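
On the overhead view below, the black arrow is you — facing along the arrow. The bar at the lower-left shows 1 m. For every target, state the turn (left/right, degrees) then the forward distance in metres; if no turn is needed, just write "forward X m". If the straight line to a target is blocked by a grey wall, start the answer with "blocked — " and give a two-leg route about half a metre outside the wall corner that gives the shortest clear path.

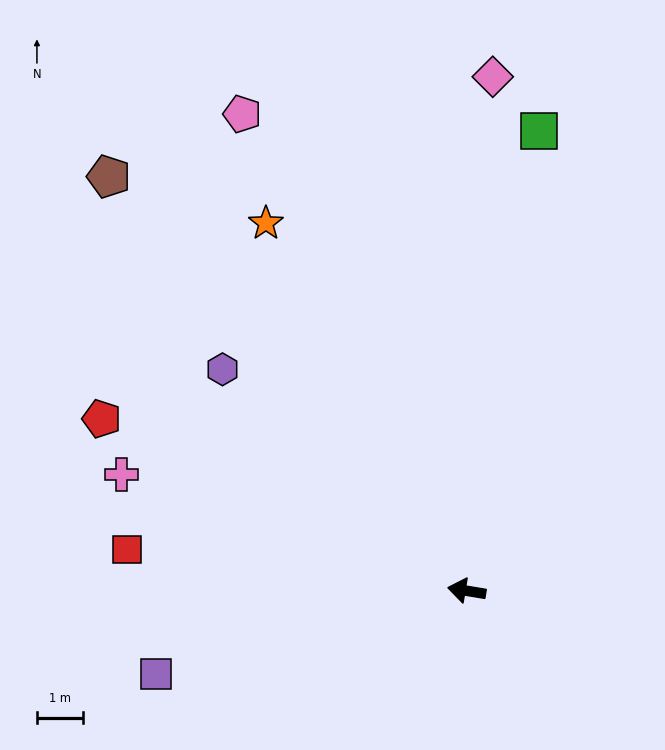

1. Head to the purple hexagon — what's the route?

turn right 33°, forward 7.1 m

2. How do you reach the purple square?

turn left 24°, forward 7.0 m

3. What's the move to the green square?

turn right 90°, forward 10.1 m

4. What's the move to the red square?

turn left 2°, forward 7.4 m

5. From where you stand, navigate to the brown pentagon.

turn right 40°, forward 11.9 m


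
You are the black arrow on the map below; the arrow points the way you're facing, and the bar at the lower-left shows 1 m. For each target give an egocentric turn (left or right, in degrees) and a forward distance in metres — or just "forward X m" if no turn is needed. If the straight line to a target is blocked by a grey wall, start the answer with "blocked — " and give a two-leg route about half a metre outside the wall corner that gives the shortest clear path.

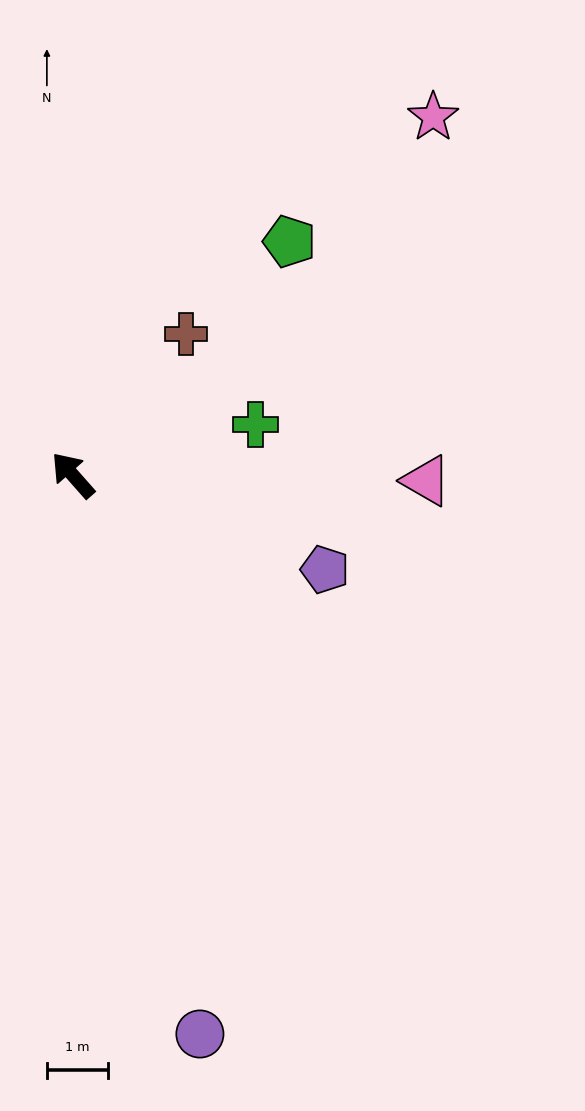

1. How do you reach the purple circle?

turn left 151°, forward 9.4 m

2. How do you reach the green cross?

turn right 116°, forward 3.1 m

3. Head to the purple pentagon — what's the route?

turn right 152°, forward 4.4 m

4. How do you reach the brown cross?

turn right 80°, forward 3.0 m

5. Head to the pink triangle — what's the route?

turn right 132°, forward 5.8 m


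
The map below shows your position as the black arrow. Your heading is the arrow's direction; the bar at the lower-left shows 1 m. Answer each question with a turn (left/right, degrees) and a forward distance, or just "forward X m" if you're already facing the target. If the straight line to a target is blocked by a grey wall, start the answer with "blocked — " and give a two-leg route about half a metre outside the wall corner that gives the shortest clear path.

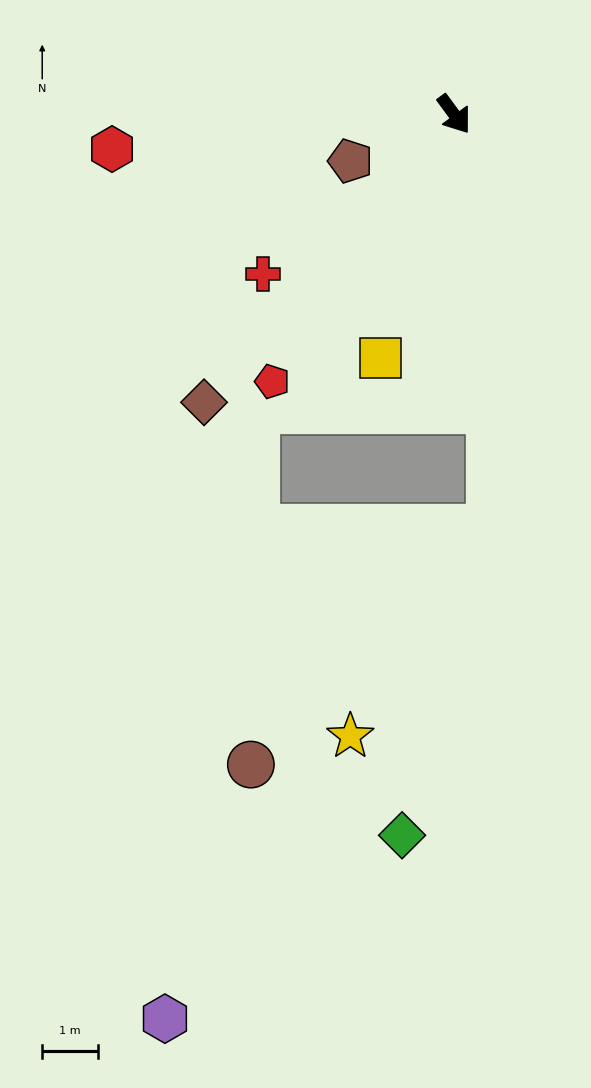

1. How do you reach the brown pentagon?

turn right 102°, forward 2.1 m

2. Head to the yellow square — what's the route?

turn right 53°, forward 4.6 m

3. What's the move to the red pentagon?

turn right 70°, forward 5.8 m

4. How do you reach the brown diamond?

turn right 77°, forward 6.9 m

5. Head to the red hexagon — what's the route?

turn right 120°, forward 6.2 m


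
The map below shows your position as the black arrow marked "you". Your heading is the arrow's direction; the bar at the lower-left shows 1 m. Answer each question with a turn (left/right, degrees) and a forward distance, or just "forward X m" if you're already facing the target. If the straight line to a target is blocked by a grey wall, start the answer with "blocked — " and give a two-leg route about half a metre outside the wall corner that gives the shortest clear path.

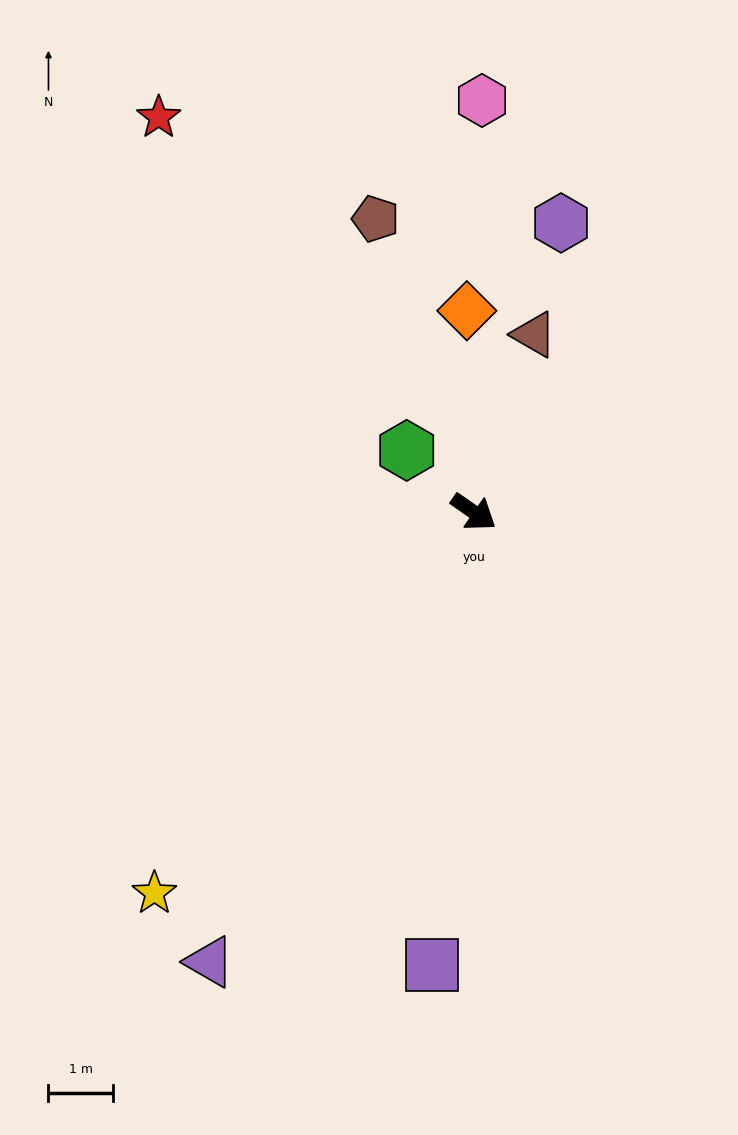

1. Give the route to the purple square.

turn right 60°, forward 7.1 m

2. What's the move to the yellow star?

turn right 95°, forward 7.8 m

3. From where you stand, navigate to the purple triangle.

turn right 86°, forward 8.1 m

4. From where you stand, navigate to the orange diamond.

turn left 127°, forward 3.1 m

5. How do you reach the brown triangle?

turn left 106°, forward 2.9 m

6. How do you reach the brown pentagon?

turn left 143°, forward 4.8 m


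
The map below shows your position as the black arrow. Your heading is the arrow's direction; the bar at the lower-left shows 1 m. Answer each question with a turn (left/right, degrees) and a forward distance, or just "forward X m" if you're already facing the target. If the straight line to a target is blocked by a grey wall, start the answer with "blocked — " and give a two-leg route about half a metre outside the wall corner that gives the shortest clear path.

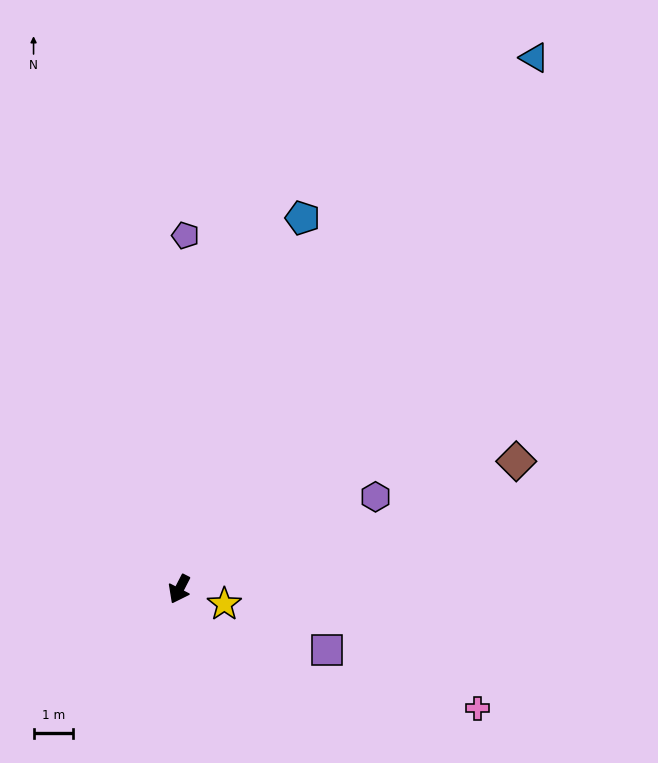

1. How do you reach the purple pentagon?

turn right 154°, forward 8.9 m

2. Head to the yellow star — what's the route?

turn left 99°, forward 1.2 m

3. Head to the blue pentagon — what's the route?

turn right 171°, forward 9.8 m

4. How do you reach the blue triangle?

turn left 174°, forward 16.0 m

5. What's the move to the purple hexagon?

turn left 142°, forward 5.4 m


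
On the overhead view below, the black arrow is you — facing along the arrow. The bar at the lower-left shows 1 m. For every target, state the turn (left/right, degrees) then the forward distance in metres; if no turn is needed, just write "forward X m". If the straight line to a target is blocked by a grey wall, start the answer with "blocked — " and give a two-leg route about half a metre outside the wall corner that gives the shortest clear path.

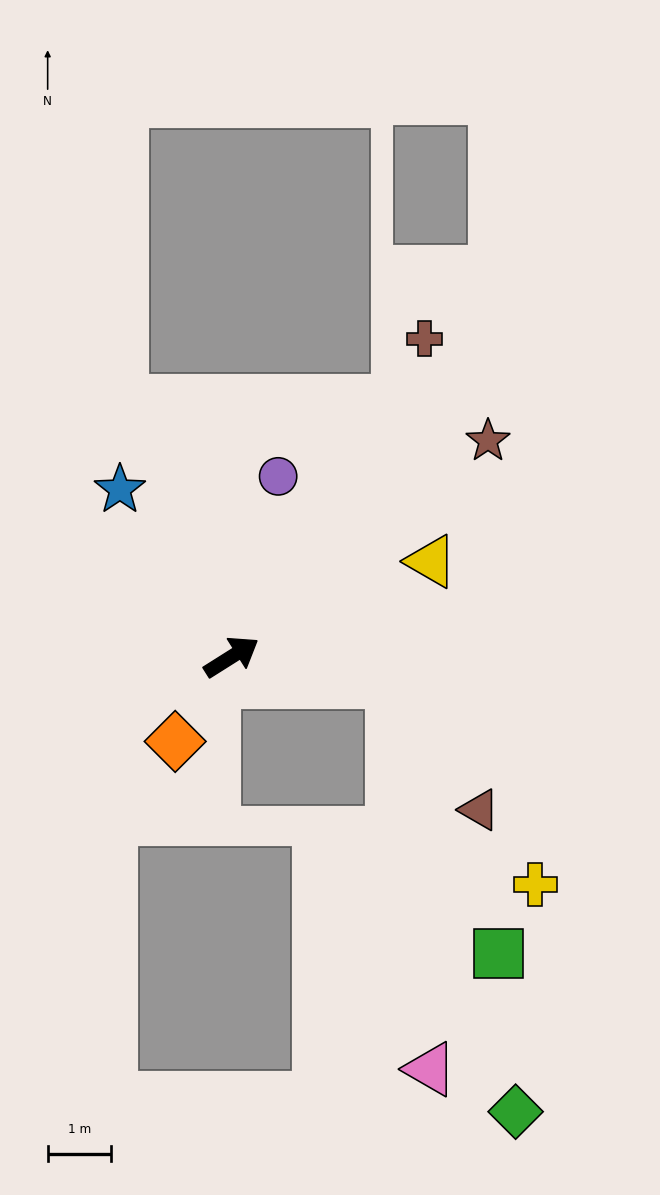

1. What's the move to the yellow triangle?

turn right 7°, forward 3.5 m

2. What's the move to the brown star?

turn left 8°, forward 5.3 m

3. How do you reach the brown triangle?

blocked — turn right 41°, forward 2.6 m, then turn right 47°, forward 2.5 m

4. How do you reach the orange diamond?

turn right 156°, forward 1.6 m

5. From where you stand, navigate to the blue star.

turn left 92°, forward 3.2 m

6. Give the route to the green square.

blocked — turn right 41°, forward 2.6 m, then turn right 60°, forward 4.6 m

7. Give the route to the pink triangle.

blocked — turn right 41°, forward 2.6 m, then turn right 76°, forward 6.1 m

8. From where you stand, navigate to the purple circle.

turn left 43°, forward 2.9 m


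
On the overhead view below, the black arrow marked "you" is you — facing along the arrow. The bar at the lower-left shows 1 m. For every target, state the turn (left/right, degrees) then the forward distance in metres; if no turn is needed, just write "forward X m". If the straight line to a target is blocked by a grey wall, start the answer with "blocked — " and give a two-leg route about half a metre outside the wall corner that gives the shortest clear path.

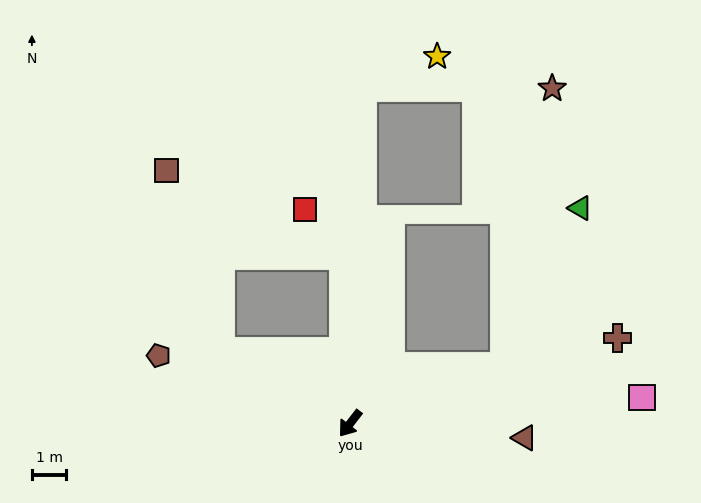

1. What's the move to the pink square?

turn left 133°, forward 8.5 m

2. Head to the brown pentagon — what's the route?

turn right 72°, forward 5.9 m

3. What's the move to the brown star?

blocked — turn left 148°, forward 4.8 m, then turn left 60°, forward 8.2 m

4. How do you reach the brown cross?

turn left 145°, forward 8.1 m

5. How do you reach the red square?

blocked — turn right 140°, forward 4.9 m, then turn left 38°, forward 1.7 m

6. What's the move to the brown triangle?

turn left 123°, forward 5.1 m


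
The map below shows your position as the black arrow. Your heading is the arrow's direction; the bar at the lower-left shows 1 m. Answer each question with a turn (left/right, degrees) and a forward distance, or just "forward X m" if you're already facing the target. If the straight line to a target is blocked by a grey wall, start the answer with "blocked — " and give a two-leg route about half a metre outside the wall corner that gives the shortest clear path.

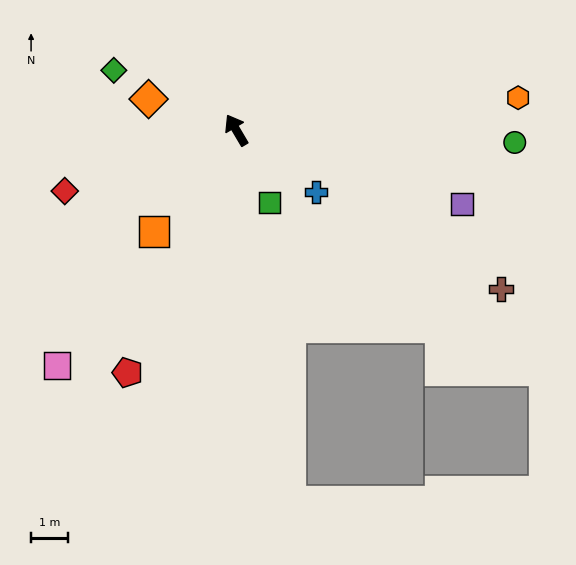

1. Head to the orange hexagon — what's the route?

turn right 114°, forward 7.7 m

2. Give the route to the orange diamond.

turn left 40°, forward 2.5 m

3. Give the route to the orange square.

turn left 110°, forward 3.5 m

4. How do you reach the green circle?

turn right 123°, forward 7.6 m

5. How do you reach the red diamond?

turn left 79°, forward 4.9 m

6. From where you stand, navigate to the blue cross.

turn right 158°, forward 2.7 m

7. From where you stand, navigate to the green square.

turn left 174°, forward 2.2 m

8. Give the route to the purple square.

turn right 139°, forward 6.4 m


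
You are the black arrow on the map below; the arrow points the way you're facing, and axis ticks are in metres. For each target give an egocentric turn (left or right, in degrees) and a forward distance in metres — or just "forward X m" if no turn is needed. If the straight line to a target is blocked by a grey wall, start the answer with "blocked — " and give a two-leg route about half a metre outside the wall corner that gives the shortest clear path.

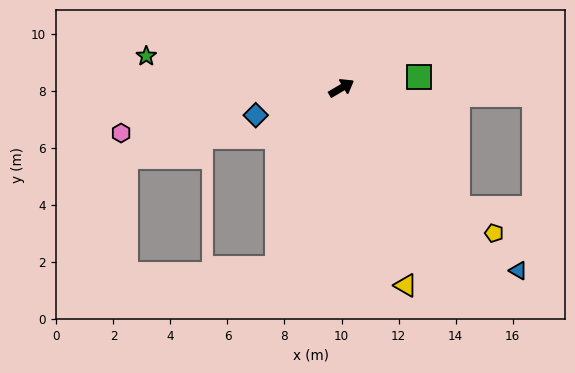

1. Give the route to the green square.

turn right 22°, forward 2.7 m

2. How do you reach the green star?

turn left 140°, forward 6.9 m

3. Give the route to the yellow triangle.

turn right 102°, forward 7.3 m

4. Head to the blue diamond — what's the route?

turn left 167°, forward 3.2 m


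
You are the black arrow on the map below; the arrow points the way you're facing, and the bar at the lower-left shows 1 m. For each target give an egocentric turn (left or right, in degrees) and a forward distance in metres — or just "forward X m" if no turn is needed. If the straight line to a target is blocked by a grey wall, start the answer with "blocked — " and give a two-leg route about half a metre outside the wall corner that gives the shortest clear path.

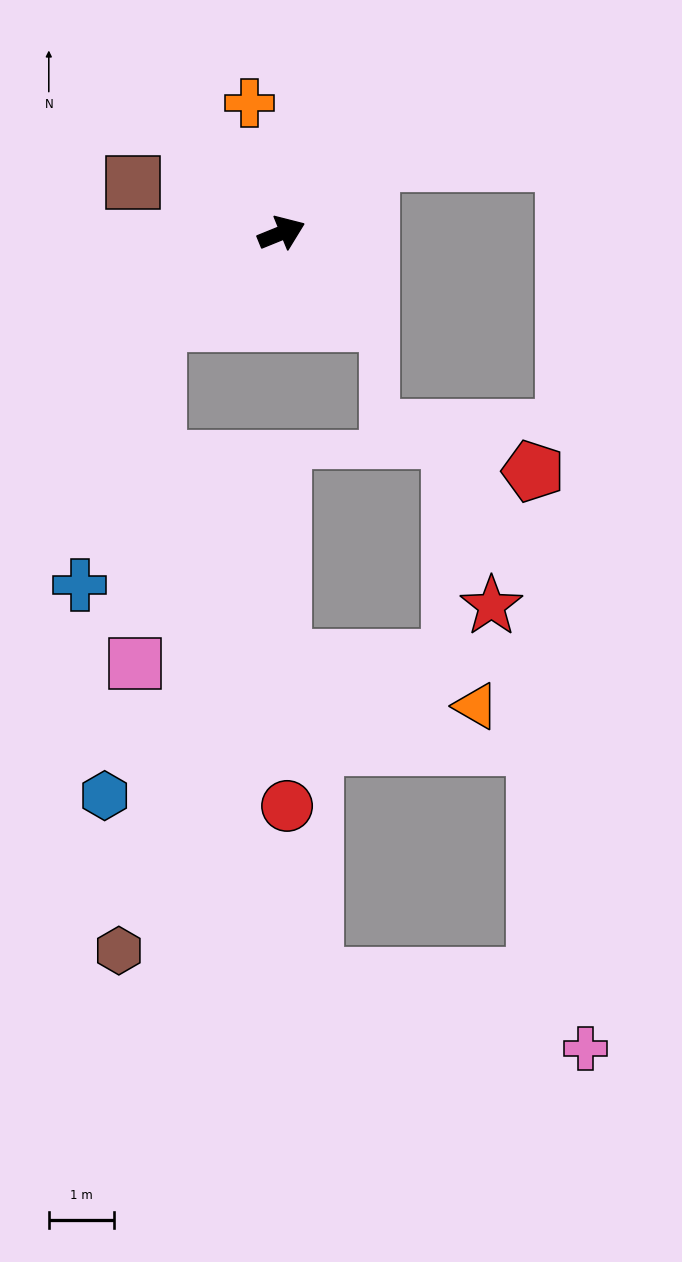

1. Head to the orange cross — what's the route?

turn left 82°, forward 2.0 m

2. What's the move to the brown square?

turn left 139°, forward 2.4 m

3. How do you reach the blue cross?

blocked — turn right 166°, forward 2.3 m, then turn left 37°, forward 4.2 m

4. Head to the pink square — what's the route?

blocked — turn right 166°, forward 2.3 m, then turn left 50°, forward 5.2 m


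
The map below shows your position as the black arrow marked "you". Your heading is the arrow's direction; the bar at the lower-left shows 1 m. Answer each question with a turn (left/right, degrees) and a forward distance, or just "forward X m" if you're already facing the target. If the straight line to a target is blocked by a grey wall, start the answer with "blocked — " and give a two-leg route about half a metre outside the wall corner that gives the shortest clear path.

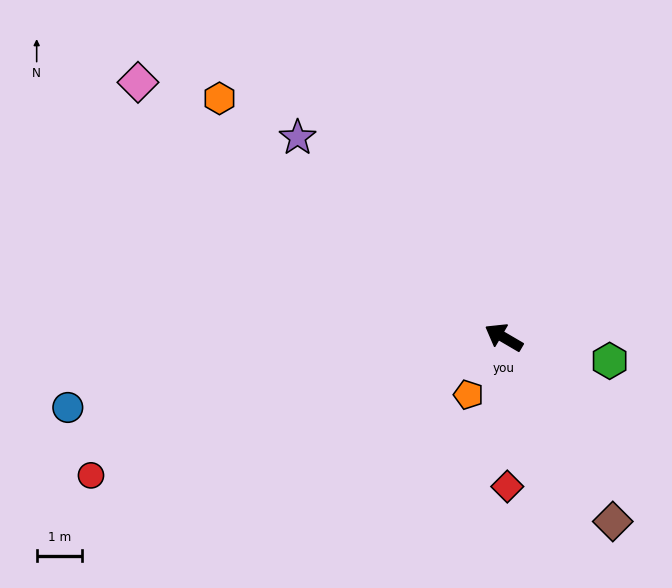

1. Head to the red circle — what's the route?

turn left 49°, forward 9.6 m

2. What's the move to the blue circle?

turn left 39°, forward 9.8 m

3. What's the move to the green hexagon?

turn right 162°, forward 2.4 m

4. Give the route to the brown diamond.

turn left 151°, forward 4.7 m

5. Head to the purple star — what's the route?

turn right 14°, forward 6.4 m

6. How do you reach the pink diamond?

turn right 5°, forward 9.9 m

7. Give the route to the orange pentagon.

turn left 89°, forward 1.5 m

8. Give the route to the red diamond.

turn left 122°, forward 3.3 m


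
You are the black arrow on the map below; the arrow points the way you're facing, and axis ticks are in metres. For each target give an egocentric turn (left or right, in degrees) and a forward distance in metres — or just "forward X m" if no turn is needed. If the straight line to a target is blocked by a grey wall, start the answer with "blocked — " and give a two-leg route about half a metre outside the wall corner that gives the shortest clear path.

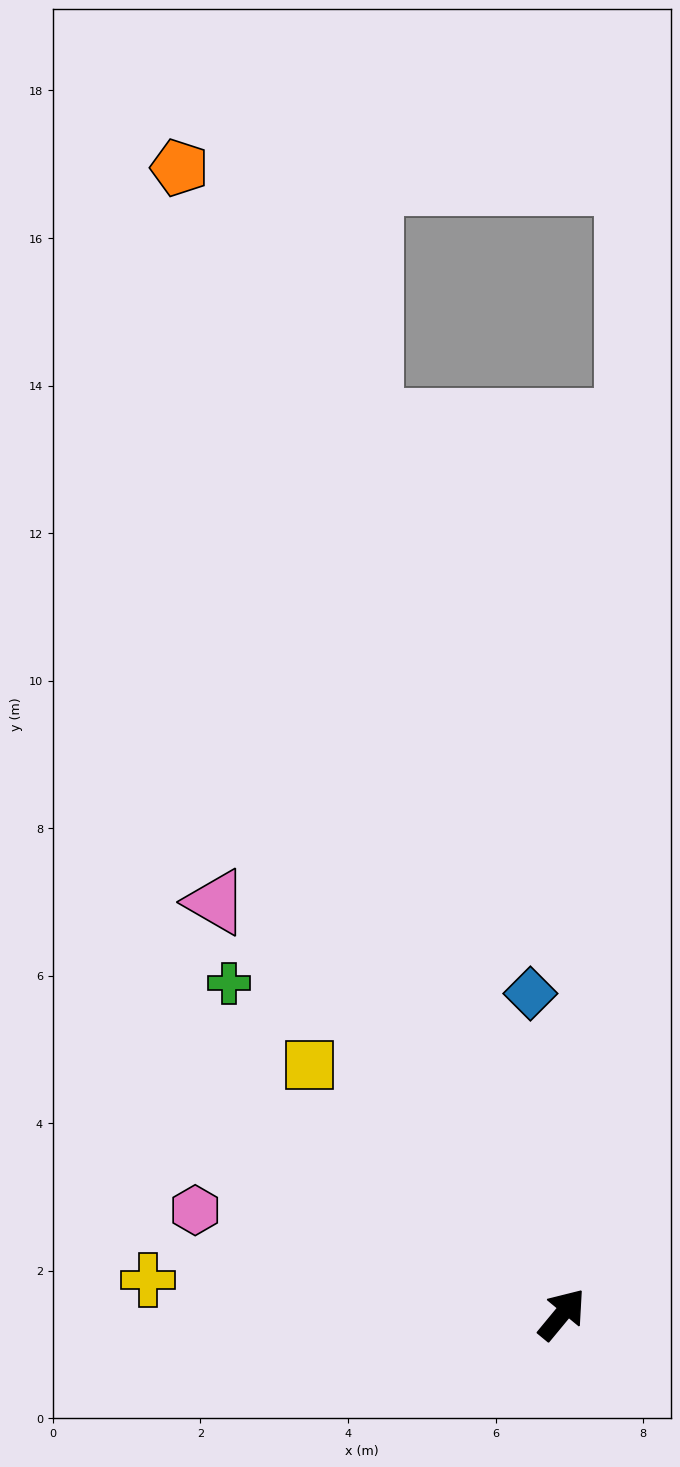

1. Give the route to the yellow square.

turn left 85°, forward 4.8 m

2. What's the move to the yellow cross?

turn left 125°, forward 5.6 m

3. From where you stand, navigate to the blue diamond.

turn left 45°, forward 4.4 m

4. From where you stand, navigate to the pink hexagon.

turn left 114°, forward 5.2 m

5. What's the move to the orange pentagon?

turn left 58°, forward 16.4 m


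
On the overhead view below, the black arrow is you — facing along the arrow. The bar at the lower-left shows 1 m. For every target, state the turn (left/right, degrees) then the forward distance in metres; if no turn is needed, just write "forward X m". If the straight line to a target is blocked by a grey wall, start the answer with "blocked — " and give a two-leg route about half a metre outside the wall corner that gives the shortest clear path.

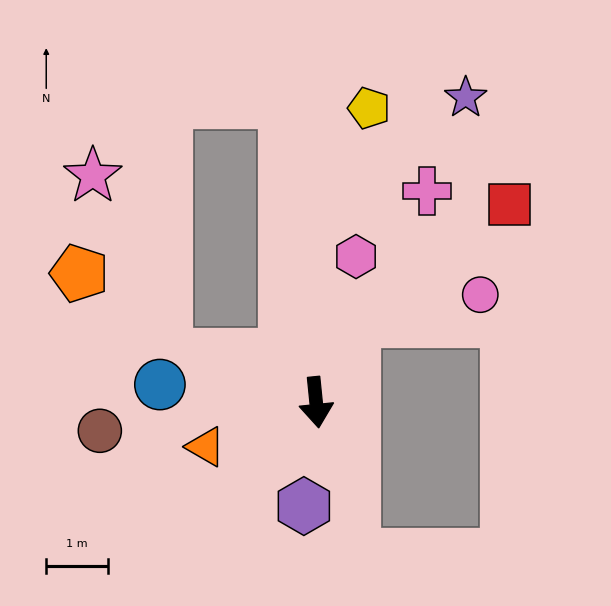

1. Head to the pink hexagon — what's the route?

turn left 159°, forward 2.4 m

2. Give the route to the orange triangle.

turn right 74°, forward 1.9 m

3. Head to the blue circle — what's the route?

turn right 102°, forward 2.5 m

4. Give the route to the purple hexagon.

turn right 13°, forward 1.7 m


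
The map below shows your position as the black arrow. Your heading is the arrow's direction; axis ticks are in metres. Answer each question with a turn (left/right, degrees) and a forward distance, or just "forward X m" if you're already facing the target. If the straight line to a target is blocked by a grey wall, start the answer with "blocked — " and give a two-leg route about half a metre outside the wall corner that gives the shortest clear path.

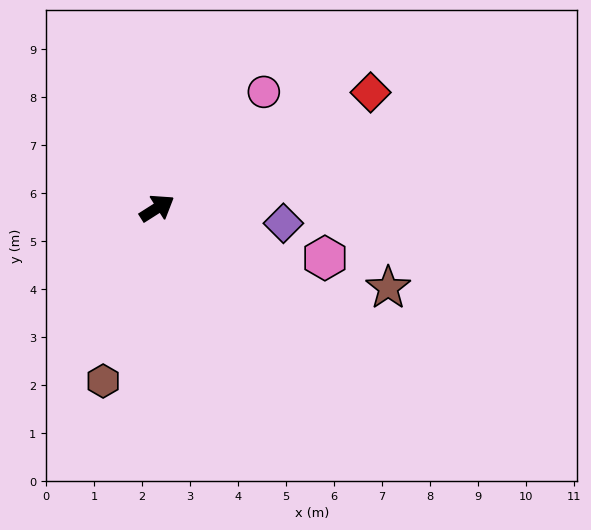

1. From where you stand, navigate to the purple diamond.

turn right 39°, forward 2.7 m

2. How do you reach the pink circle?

turn left 15°, forward 3.3 m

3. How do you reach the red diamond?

turn right 4°, forward 5.1 m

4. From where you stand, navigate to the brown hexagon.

turn right 140°, forward 3.8 m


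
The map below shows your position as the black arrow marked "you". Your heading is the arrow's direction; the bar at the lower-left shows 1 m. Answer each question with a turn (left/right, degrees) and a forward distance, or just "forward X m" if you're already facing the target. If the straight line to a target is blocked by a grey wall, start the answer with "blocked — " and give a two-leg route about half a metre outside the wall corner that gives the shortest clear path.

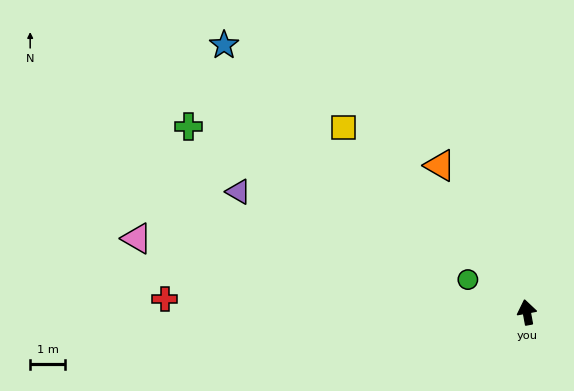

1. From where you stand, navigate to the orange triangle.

turn left 20°, forward 4.9 m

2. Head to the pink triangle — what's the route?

turn left 69°, forward 11.3 m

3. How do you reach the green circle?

turn left 51°, forward 1.9 m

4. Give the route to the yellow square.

turn left 34°, forward 7.4 m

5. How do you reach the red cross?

turn left 77°, forward 10.3 m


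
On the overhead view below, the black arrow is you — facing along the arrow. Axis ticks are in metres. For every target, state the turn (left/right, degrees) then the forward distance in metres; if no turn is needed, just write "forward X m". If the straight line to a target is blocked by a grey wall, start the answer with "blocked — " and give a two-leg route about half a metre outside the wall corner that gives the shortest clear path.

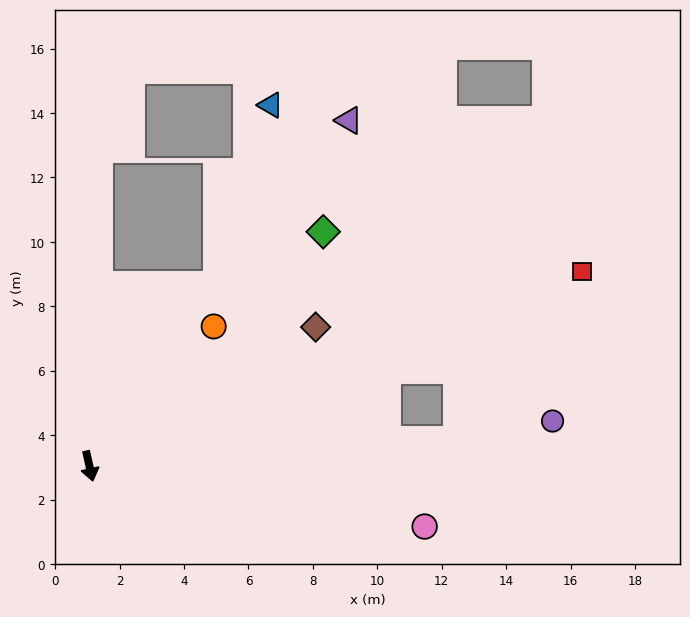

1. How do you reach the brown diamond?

turn left 109°, forward 8.2 m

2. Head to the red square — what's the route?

turn left 99°, forward 16.4 m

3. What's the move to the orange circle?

turn left 126°, forward 5.8 m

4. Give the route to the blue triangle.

blocked — turn left 133°, forward 6.9 m, then turn left 17°, forward 5.8 m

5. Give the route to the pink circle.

turn left 67°, forward 10.6 m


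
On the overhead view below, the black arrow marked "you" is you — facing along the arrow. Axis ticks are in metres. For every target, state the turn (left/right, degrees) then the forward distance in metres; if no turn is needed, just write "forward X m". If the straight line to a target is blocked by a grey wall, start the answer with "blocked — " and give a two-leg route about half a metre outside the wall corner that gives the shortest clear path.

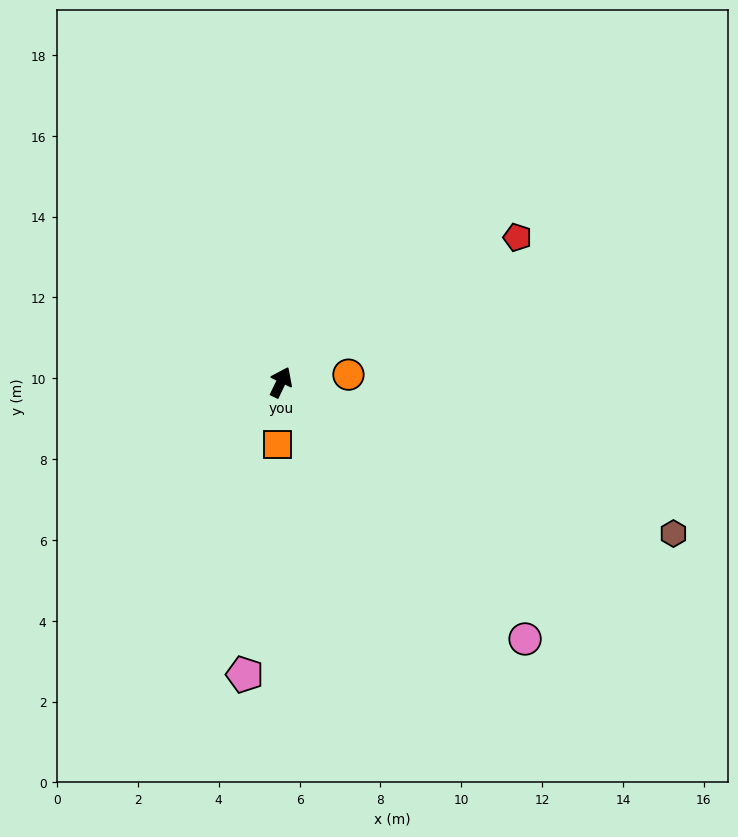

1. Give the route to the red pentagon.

turn right 33°, forward 6.9 m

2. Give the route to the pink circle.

turn right 111°, forward 8.8 m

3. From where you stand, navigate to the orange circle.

turn right 58°, forward 1.7 m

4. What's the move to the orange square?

turn right 157°, forward 1.5 m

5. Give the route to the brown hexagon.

turn right 85°, forward 10.4 m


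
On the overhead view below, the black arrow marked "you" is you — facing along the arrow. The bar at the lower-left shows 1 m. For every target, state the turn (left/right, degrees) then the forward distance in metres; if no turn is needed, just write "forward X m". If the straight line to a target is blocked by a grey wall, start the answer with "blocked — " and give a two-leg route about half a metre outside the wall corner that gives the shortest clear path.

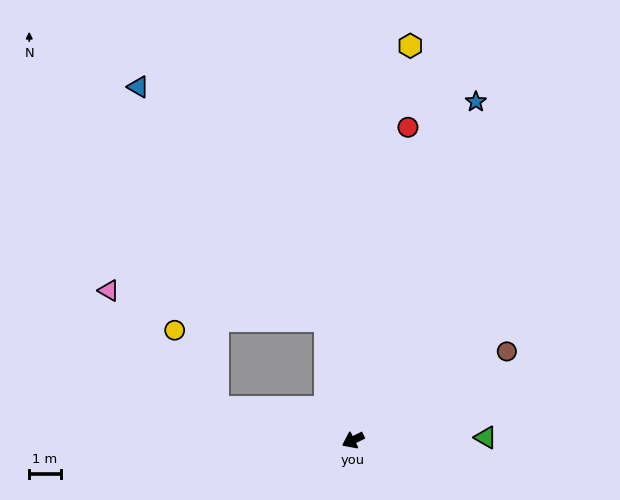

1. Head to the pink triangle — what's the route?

blocked — turn right 39°, forward 4.5 m, then turn right 35°, forward 5.1 m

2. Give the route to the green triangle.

turn left 155°, forward 4.2 m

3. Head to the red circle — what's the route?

turn right 126°, forward 10.1 m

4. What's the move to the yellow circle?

blocked — turn right 39°, forward 4.5 m, then turn right 50°, forward 2.8 m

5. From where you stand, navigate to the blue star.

turn right 136°, forward 11.5 m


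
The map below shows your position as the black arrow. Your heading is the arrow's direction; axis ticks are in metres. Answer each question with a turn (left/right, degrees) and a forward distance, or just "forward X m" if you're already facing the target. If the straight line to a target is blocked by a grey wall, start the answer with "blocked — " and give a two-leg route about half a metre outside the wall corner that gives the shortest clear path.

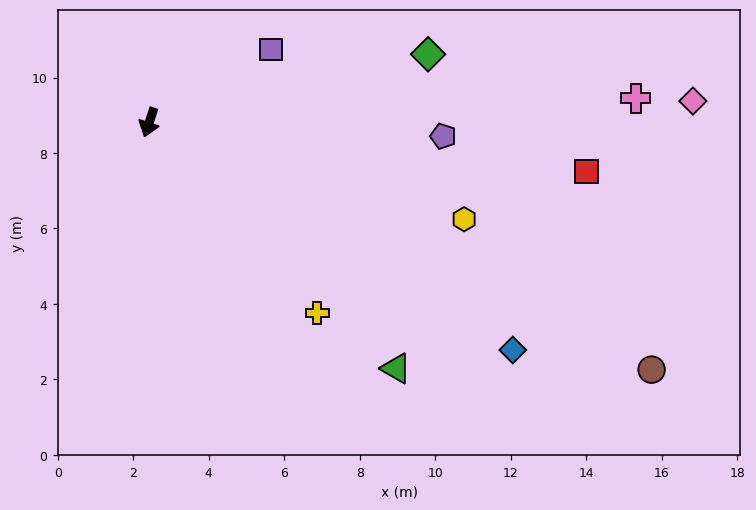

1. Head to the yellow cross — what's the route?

turn left 60°, forward 6.7 m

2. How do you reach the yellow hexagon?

turn left 91°, forward 8.7 m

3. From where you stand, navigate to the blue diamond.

turn left 76°, forward 11.4 m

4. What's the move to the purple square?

turn left 139°, forward 3.8 m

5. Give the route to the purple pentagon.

turn left 106°, forward 7.8 m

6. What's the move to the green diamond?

turn left 122°, forward 7.6 m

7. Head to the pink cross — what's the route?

turn left 111°, forward 12.9 m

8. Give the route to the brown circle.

turn left 82°, forward 14.8 m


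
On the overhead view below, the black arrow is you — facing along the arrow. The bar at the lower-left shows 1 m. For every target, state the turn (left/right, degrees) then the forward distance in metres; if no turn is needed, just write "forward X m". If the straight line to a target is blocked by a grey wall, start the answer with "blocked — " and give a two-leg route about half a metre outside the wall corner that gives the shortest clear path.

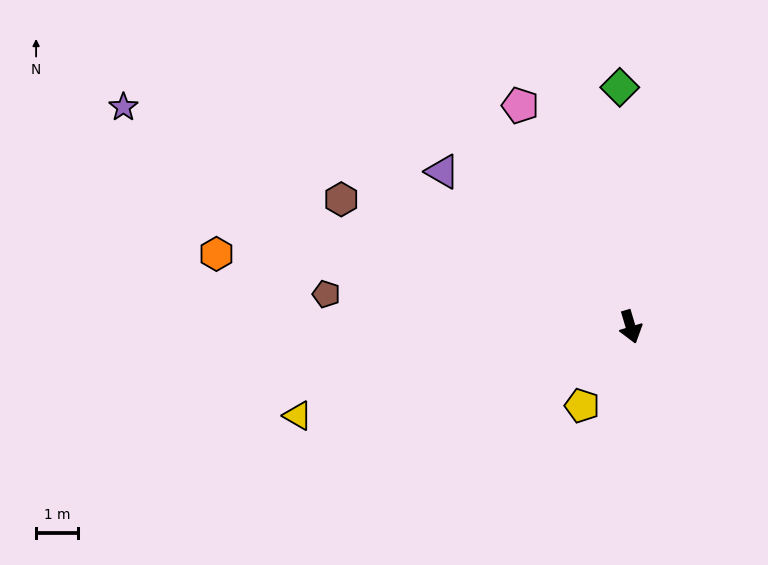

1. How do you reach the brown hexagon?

turn right 130°, forward 7.5 m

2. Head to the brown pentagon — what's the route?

turn right 113°, forward 7.3 m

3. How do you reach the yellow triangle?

turn right 92°, forward 8.2 m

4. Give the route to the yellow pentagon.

turn right 48°, forward 2.2 m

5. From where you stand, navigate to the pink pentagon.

turn right 170°, forward 5.9 m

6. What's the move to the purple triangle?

turn right 146°, forward 5.8 m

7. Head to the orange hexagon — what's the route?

turn right 117°, forward 10.0 m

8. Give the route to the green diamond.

turn left 166°, forward 5.7 m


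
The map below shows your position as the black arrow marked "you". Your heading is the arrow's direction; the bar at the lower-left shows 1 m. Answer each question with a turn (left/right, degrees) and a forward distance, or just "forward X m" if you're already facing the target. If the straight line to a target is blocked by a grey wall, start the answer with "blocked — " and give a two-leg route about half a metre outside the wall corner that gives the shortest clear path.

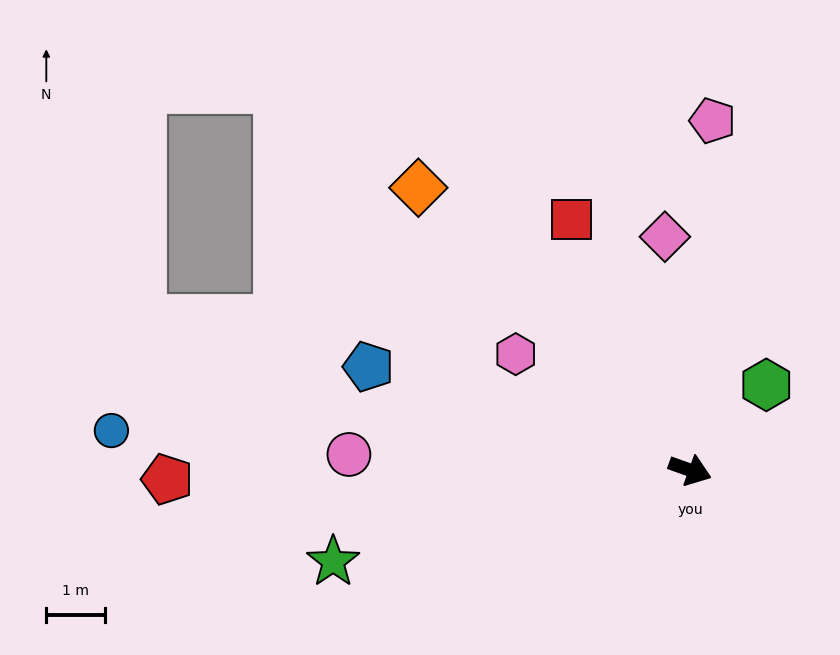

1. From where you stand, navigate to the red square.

turn left 135°, forward 4.7 m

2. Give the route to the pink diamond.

turn left 116°, forward 4.0 m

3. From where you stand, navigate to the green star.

turn right 146°, forward 6.3 m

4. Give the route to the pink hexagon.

turn left 166°, forward 3.6 m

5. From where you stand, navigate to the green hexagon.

turn left 68°, forward 2.0 m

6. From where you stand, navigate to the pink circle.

turn right 163°, forward 5.8 m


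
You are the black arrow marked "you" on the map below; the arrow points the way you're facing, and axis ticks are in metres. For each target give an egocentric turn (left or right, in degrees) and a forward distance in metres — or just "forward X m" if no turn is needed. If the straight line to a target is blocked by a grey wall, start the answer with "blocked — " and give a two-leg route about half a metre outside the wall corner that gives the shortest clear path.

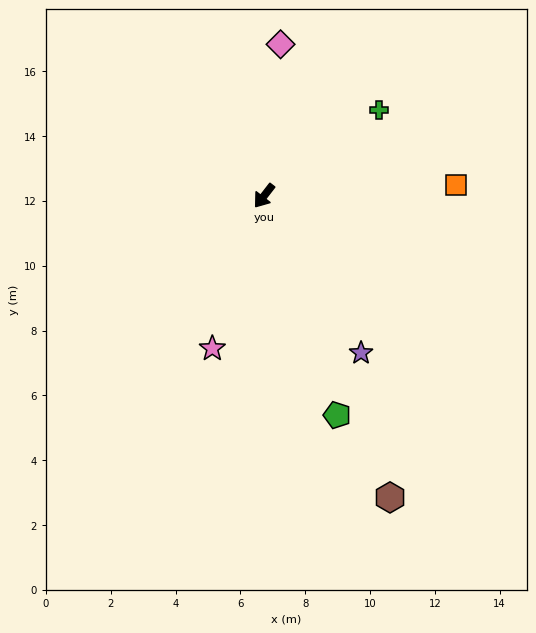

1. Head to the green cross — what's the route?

turn left 164°, forward 4.4 m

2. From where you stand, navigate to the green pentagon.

turn left 56°, forward 7.1 m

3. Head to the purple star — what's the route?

turn left 69°, forward 5.7 m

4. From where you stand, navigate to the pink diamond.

turn right 149°, forward 4.7 m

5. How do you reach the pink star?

turn left 19°, forward 5.0 m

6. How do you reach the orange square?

turn left 131°, forward 5.9 m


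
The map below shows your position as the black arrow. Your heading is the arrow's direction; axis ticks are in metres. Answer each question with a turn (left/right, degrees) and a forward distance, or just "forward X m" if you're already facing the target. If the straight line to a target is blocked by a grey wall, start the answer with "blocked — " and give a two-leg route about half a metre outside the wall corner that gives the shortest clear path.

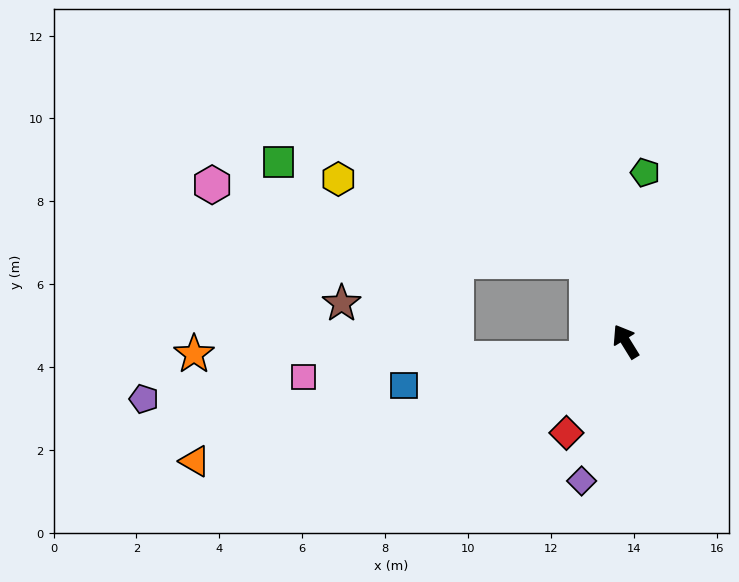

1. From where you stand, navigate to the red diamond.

turn left 115°, forward 2.6 m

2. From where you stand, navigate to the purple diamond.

turn left 131°, forward 3.5 m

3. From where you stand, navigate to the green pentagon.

turn right 38°, forward 4.1 m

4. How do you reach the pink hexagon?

blocked — turn right 6°, forward 2.2 m, then turn left 53°, forward 9.2 m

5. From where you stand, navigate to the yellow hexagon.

blocked — turn right 6°, forward 2.2 m, then turn left 46°, forward 6.3 m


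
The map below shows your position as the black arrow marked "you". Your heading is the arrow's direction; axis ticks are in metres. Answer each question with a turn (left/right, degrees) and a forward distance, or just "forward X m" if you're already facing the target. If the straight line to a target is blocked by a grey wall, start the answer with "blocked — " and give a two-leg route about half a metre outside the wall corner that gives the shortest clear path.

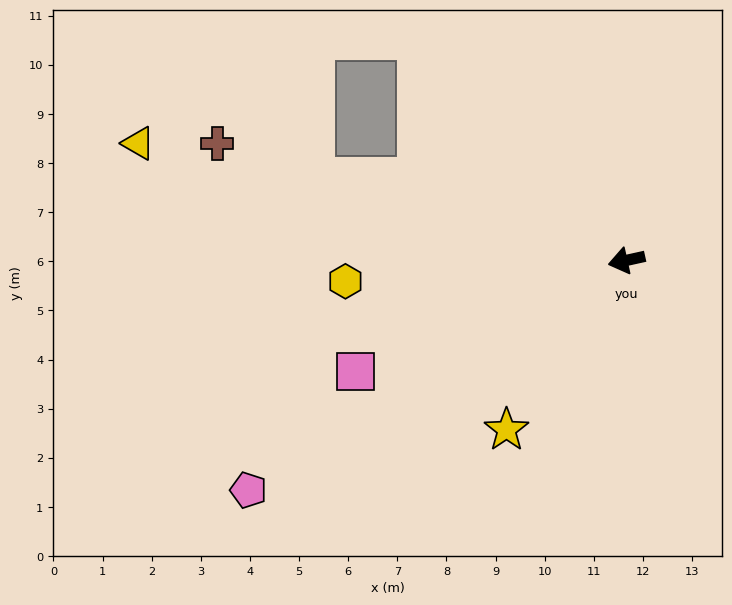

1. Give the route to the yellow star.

turn left 42°, forward 4.2 m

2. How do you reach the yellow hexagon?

turn right 8°, forward 5.7 m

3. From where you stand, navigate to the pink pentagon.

turn left 19°, forward 9.0 m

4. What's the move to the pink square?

turn left 10°, forward 6.0 m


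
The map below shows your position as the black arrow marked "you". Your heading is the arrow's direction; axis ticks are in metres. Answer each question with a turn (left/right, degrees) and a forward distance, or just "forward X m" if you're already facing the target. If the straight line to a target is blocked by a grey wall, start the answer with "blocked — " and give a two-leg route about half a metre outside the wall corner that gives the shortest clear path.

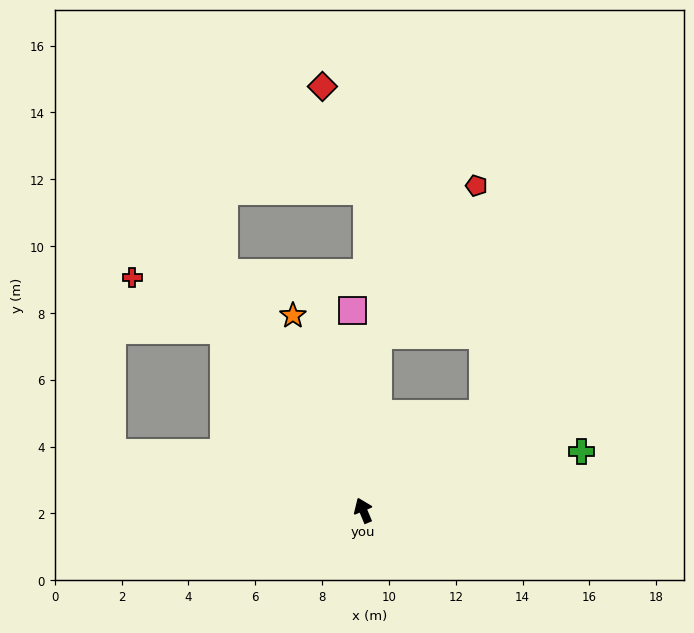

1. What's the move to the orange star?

turn right 3°, forward 6.2 m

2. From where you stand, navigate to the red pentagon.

blocked — turn right 27°, forward 5.3 m, then turn right 29°, forward 5.4 m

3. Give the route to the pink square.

turn right 20°, forward 6.0 m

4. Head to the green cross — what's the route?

turn right 98°, forward 6.8 m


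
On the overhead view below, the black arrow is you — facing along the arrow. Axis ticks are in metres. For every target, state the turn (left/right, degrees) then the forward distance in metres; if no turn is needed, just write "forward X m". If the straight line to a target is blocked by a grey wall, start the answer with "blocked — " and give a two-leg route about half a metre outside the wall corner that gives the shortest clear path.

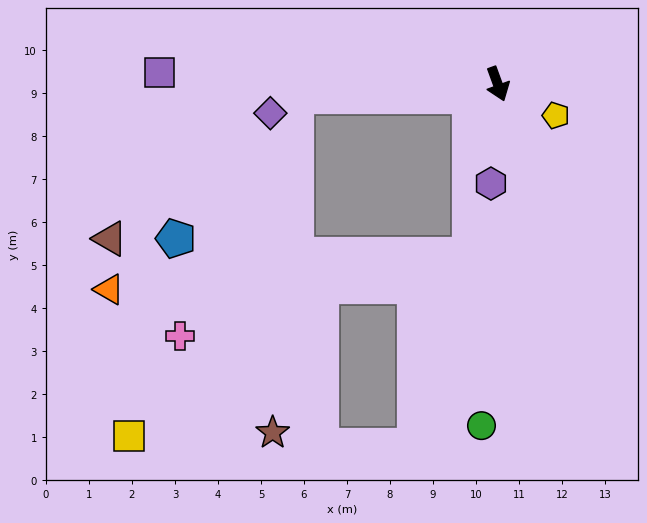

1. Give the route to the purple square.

turn right 112°, forward 7.9 m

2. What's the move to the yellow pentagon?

turn left 42°, forward 1.5 m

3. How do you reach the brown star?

blocked — turn right 107°, forward 4.7 m, then turn left 83°, forward 7.8 m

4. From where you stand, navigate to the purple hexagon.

turn right 24°, forward 2.3 m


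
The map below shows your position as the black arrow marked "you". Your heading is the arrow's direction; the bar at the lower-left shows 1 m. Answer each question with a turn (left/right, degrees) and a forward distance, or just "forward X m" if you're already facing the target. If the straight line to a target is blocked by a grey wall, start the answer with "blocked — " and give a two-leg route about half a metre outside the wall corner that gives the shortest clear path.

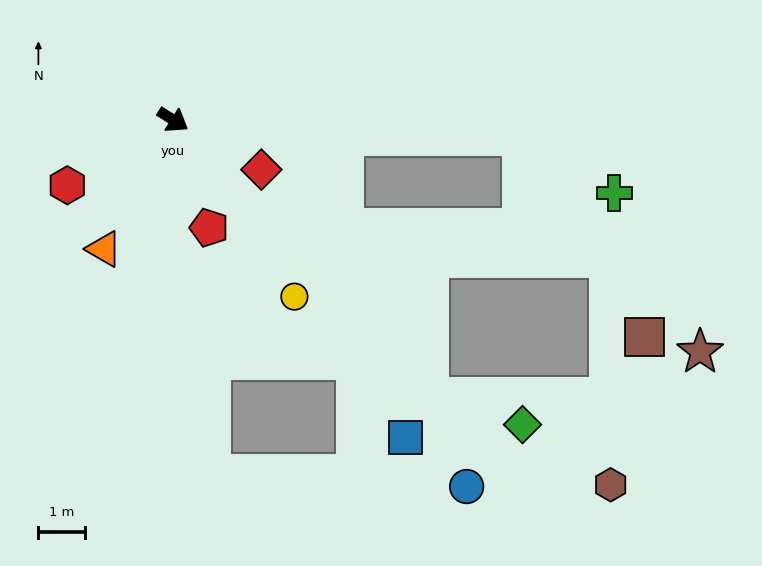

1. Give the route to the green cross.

blocked — turn left 30°, forward 7.5 m, then turn right 29°, forward 2.3 m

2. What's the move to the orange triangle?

turn right 86°, forward 3.1 m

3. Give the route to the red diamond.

turn left 3°, forward 2.2 m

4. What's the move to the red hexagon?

turn right 116°, forward 2.7 m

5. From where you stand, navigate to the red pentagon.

turn right 39°, forward 2.4 m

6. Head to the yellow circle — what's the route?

turn right 23°, forward 4.6 m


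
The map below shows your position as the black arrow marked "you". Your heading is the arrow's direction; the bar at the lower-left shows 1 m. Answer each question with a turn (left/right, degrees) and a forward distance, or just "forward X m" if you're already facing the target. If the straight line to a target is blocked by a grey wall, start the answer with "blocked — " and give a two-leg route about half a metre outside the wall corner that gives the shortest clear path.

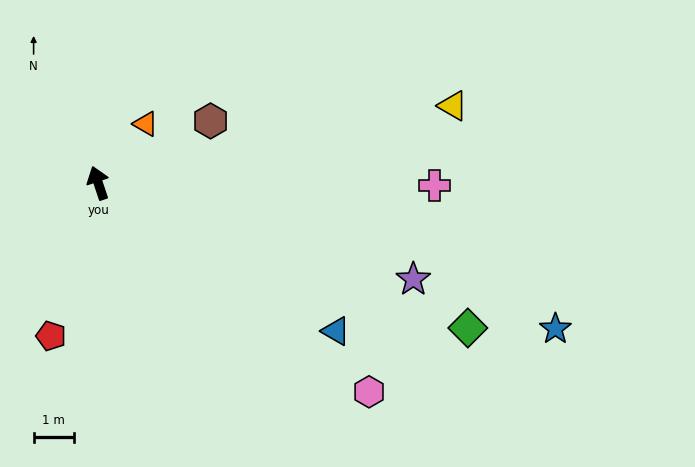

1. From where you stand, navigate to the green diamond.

turn right 130°, forward 9.9 m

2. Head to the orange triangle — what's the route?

turn right 57°, forward 1.9 m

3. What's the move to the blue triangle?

turn right 140°, forward 7.0 m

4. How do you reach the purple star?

turn right 126°, forward 8.2 m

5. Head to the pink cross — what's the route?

turn right 109°, forward 8.4 m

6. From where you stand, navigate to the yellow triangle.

turn right 96°, forward 9.0 m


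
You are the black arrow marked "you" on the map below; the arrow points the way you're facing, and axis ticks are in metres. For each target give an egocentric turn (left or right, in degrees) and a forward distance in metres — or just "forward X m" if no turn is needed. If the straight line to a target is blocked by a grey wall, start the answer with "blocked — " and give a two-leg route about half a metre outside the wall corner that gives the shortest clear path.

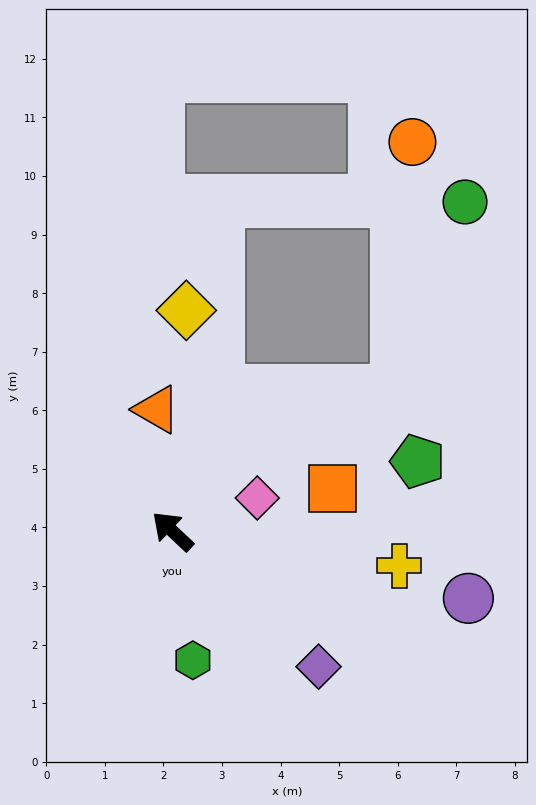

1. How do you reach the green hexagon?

turn left 142°, forward 2.2 m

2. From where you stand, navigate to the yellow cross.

turn right 145°, forward 3.9 m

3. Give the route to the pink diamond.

turn right 115°, forward 1.6 m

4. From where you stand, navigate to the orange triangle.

turn right 39°, forward 2.1 m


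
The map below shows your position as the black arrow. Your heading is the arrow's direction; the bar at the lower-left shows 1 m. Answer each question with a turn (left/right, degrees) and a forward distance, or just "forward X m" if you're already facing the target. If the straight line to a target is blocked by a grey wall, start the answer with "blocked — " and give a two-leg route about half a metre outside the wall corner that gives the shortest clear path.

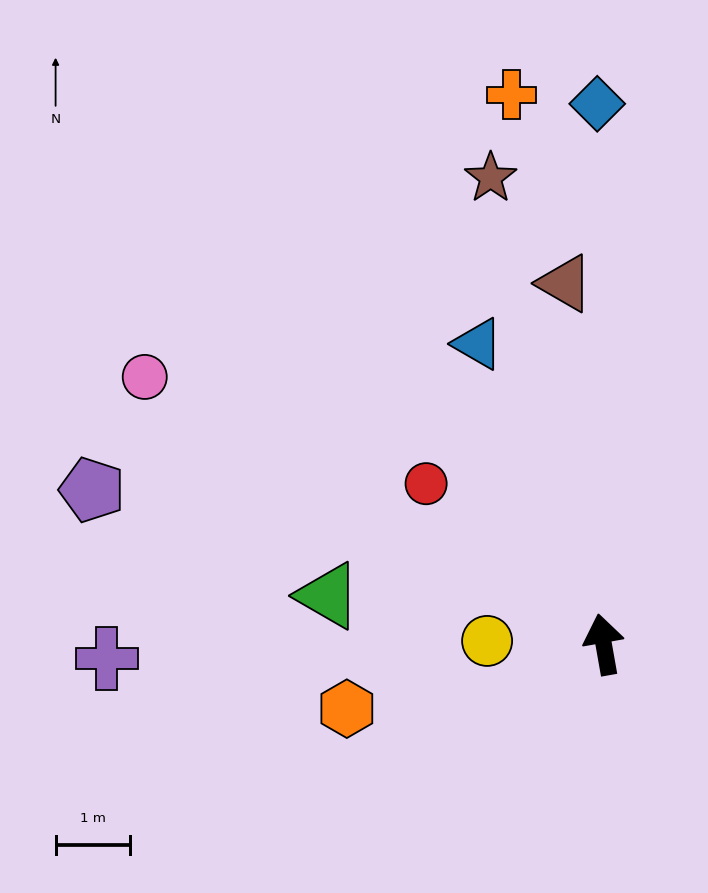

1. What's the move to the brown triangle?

turn right 4°, forward 4.9 m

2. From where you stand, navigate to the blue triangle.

turn left 13°, forward 4.4 m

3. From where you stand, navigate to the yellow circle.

turn left 78°, forward 1.6 m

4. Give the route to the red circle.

turn left 38°, forward 3.2 m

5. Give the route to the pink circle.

turn left 50°, forward 7.1 m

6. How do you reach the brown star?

turn left 4°, forward 6.4 m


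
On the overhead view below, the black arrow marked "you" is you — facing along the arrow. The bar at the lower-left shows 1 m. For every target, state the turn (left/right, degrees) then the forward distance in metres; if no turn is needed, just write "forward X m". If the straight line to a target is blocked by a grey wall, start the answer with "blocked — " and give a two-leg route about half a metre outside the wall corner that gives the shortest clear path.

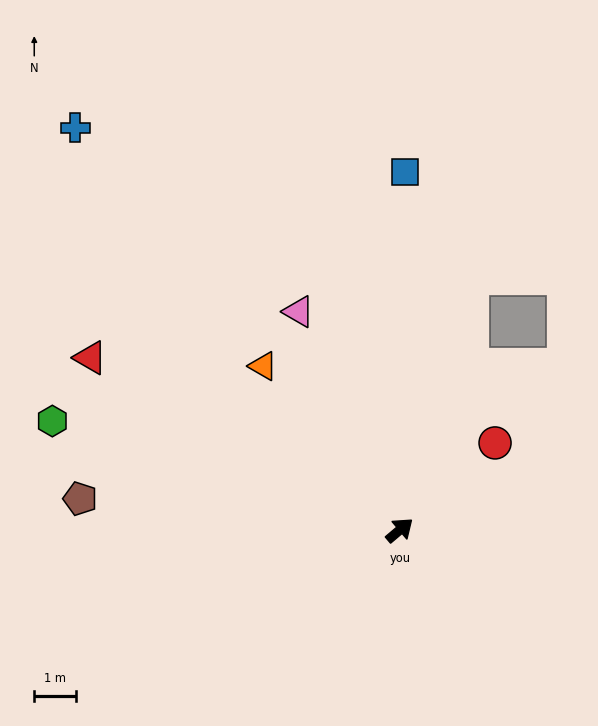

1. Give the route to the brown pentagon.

turn left 134°, forward 7.7 m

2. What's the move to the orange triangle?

turn left 90°, forward 5.1 m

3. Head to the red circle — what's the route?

turn left 2°, forward 3.1 m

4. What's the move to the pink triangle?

turn left 75°, forward 5.8 m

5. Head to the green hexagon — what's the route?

turn left 122°, forward 8.7 m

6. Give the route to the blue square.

turn left 49°, forward 8.6 m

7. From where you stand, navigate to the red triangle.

turn left 111°, forward 8.5 m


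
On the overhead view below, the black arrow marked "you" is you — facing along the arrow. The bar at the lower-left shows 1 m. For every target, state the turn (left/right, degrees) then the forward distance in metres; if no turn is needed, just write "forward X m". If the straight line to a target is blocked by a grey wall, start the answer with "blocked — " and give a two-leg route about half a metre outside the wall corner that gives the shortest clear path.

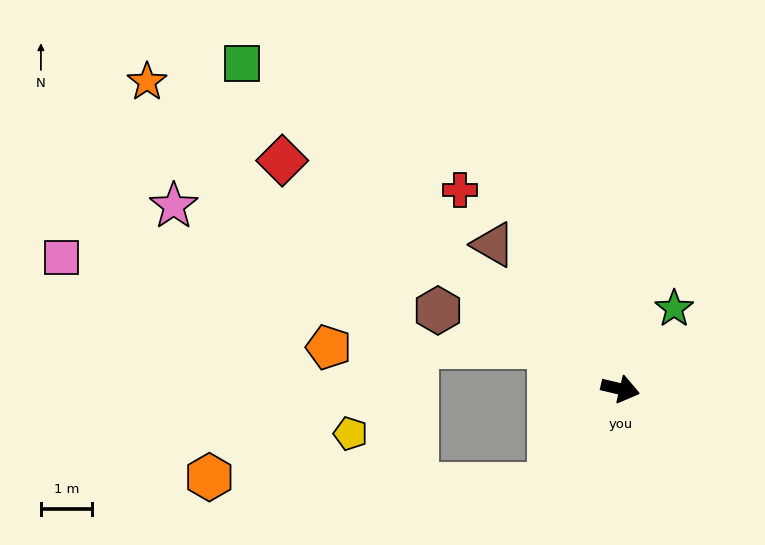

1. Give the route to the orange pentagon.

blocked — turn left 163°, forward 1.6 m, then turn left 30°, forward 4.4 m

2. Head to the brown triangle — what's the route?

turn left 145°, forward 3.8 m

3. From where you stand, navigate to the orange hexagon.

blocked — turn right 114°, forward 2.3 m, then turn right 54°, forward 6.7 m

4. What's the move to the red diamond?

turn left 159°, forward 8.1 m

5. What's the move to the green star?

turn left 70°, forward 1.9 m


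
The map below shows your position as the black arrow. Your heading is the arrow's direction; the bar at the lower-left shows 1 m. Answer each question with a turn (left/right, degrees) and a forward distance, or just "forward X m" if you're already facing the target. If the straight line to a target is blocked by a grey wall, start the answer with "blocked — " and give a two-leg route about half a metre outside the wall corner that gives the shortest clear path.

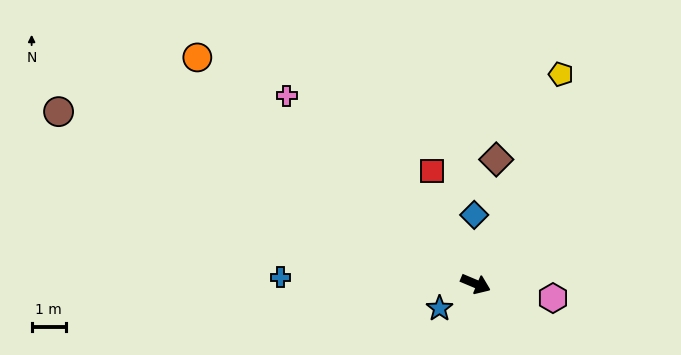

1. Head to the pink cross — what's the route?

turn left 158°, forward 7.8 m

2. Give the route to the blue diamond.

turn left 114°, forward 2.0 m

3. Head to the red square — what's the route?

turn left 134°, forward 3.5 m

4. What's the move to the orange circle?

turn left 164°, forward 10.5 m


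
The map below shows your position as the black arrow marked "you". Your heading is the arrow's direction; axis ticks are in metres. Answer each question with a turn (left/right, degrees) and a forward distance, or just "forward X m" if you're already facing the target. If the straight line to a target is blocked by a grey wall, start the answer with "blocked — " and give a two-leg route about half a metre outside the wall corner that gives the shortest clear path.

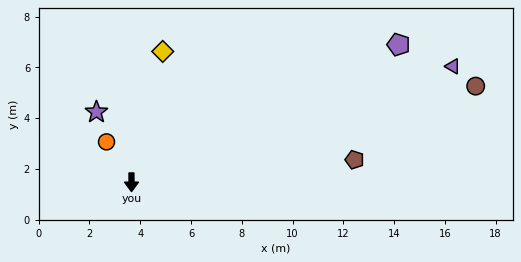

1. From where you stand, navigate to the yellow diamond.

turn left 166°, forward 5.3 m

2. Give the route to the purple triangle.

turn left 110°, forward 13.5 m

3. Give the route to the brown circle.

turn left 105°, forward 14.1 m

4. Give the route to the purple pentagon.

turn left 117°, forward 11.8 m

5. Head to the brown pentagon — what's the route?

turn left 96°, forward 8.8 m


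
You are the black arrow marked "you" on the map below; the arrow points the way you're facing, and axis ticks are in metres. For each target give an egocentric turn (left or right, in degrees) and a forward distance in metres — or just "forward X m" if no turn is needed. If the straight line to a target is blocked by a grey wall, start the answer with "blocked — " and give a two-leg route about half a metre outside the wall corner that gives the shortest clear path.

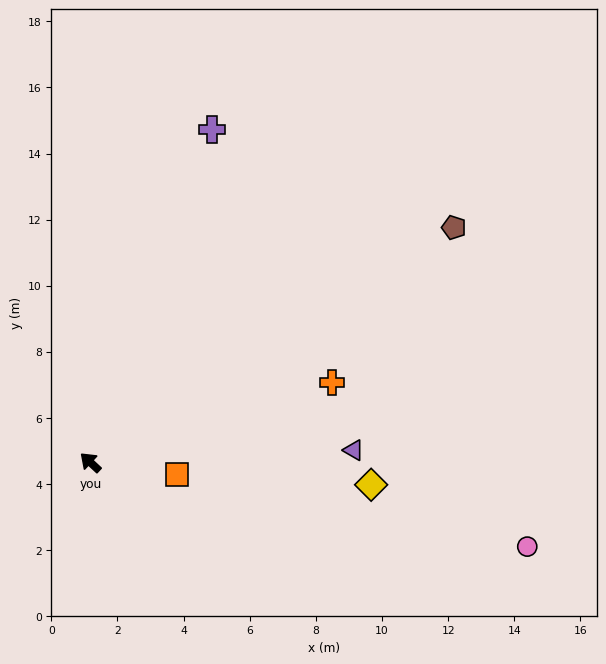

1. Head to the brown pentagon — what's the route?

turn right 104°, forward 13.1 m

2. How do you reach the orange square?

turn right 145°, forward 2.6 m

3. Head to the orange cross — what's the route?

turn right 119°, forward 7.7 m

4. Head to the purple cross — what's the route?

turn right 67°, forward 10.7 m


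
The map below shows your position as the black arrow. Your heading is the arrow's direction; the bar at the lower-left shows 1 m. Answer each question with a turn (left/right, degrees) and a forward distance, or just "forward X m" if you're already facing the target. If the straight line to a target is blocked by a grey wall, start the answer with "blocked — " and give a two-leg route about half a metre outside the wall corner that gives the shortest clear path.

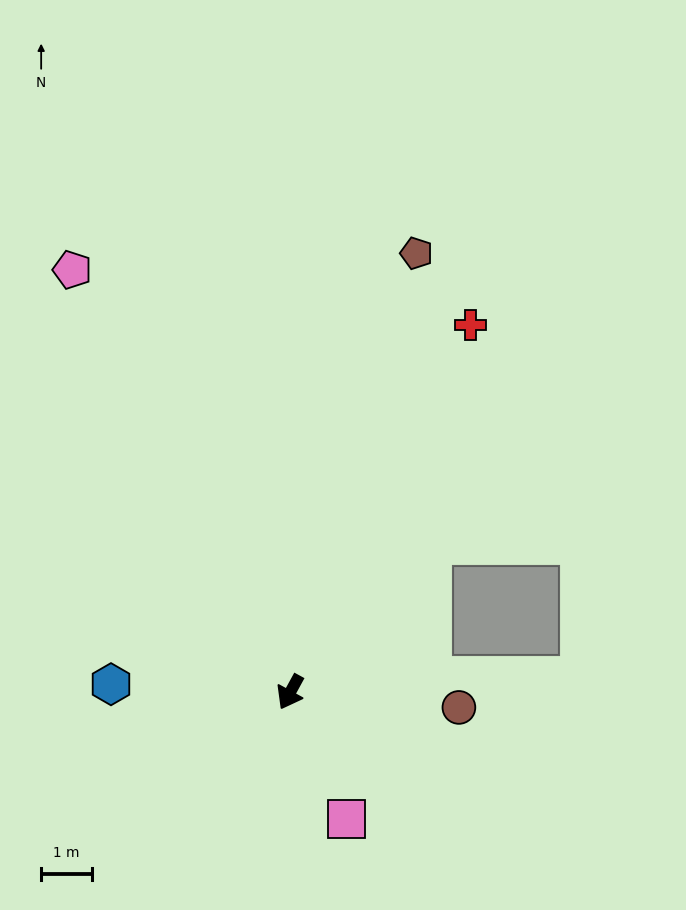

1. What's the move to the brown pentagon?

turn right 167°, forward 9.1 m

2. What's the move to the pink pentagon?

turn right 124°, forward 9.4 m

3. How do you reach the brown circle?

turn left 113°, forward 3.4 m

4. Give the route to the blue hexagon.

turn right 64°, forward 3.6 m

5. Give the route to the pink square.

turn left 52°, forward 2.8 m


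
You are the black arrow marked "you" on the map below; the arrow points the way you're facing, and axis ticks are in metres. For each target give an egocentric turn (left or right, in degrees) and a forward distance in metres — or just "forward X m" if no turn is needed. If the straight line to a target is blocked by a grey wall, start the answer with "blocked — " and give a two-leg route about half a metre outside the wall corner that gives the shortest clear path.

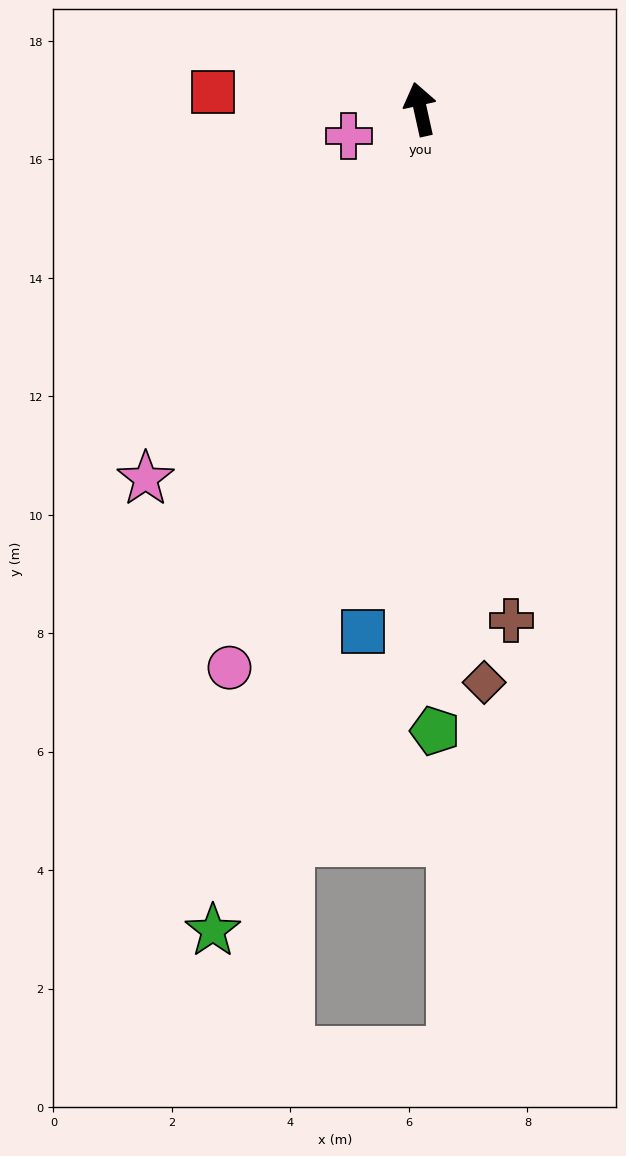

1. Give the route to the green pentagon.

turn left 169°, forward 10.5 m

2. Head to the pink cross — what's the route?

turn left 98°, forward 1.3 m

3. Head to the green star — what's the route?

turn left 153°, forward 14.3 m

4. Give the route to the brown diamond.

turn left 174°, forward 9.7 m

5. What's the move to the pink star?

turn left 131°, forward 7.8 m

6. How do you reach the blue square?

turn left 161°, forward 8.9 m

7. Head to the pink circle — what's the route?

turn left 149°, forward 10.0 m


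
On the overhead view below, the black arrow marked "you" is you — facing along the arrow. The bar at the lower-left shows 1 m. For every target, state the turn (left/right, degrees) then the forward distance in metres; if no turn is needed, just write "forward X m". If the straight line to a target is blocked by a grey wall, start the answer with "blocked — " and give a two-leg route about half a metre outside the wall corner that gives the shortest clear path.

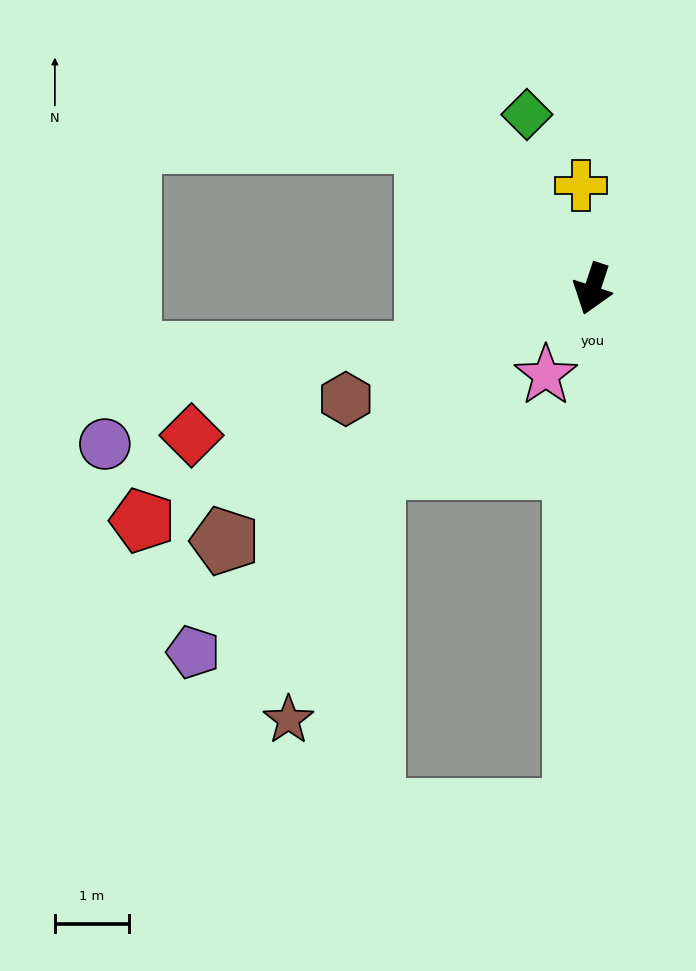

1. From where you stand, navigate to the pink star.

turn right 10°, forward 1.3 m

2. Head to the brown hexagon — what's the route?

turn right 48°, forward 3.6 m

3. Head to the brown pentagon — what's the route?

turn right 37°, forward 6.0 m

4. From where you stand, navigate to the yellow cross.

turn right 155°, forward 1.4 m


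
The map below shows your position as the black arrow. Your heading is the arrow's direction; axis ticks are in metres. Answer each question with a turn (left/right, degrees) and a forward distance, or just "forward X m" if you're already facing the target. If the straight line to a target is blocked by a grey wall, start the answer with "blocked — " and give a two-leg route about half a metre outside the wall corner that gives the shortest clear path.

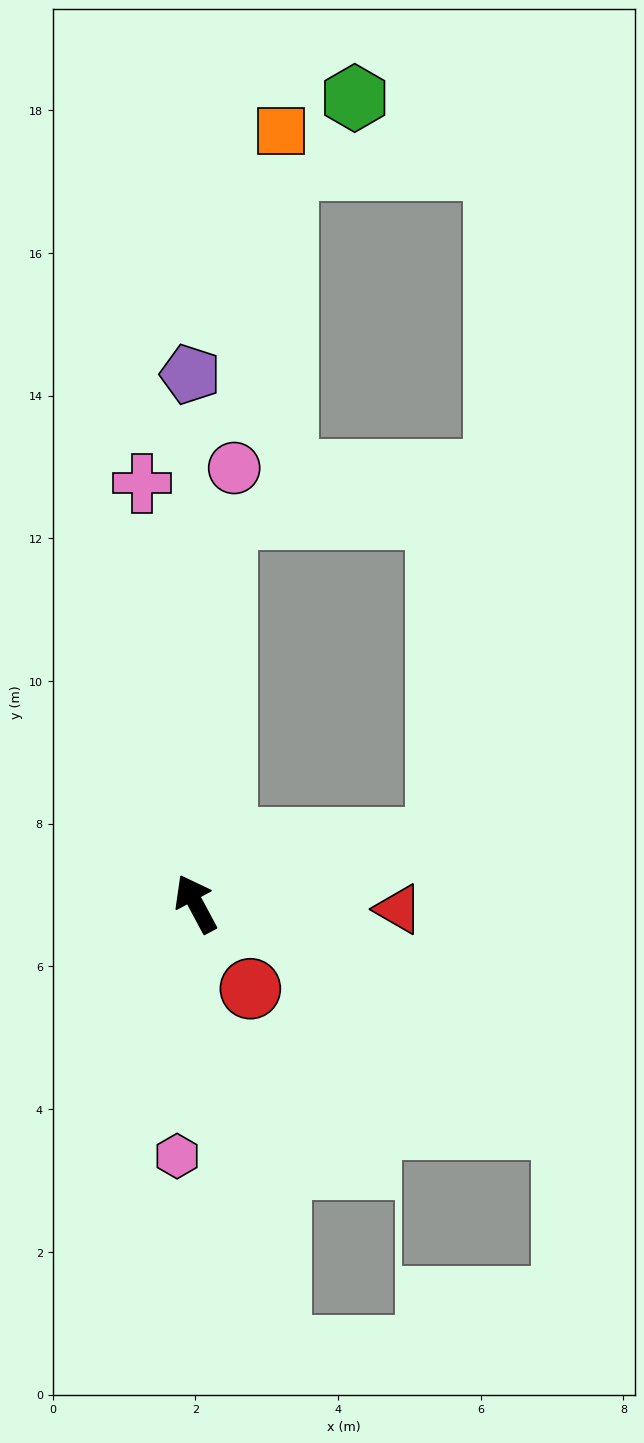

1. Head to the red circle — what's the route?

turn right 175°, forward 1.4 m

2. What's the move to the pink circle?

turn right 33°, forward 6.1 m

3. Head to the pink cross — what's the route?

turn right 21°, forward 5.9 m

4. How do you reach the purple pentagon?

turn right 28°, forward 7.4 m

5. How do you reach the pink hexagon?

turn left 148°, forward 3.5 m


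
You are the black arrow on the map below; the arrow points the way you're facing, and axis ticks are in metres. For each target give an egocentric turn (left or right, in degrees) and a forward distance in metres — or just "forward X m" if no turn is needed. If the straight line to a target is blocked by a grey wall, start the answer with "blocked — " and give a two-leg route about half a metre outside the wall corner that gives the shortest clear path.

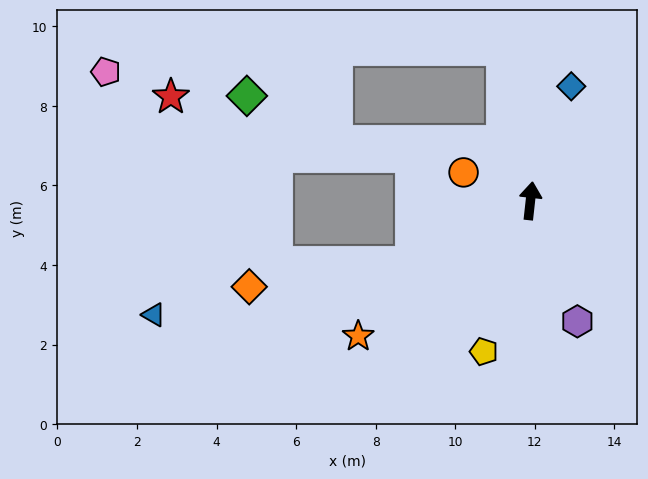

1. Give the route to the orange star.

turn left 134°, forward 5.5 m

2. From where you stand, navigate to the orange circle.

turn left 73°, forward 1.8 m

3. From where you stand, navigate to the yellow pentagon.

turn left 169°, forward 4.0 m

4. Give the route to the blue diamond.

turn right 13°, forward 3.1 m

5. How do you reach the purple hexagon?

turn right 152°, forward 3.3 m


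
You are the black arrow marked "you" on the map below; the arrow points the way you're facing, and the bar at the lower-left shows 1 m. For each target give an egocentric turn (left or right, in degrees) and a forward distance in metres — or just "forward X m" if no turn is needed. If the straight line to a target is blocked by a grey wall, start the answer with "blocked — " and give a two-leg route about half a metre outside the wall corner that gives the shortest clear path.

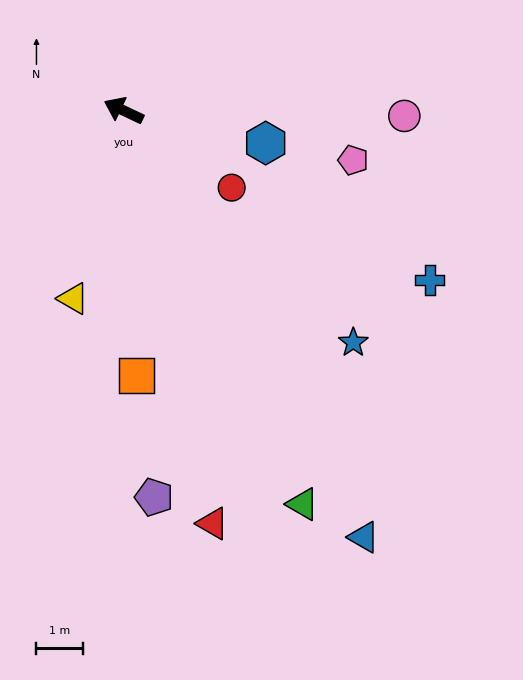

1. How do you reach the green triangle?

turn left 140°, forward 9.4 m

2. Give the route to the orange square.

turn left 118°, forward 5.8 m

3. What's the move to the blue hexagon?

turn right 168°, forward 3.2 m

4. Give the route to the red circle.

turn left 170°, forward 2.9 m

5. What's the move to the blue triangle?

turn left 145°, forward 10.6 m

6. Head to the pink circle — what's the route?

turn right 156°, forward 6.1 m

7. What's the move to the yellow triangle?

turn left 100°, forward 4.2 m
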